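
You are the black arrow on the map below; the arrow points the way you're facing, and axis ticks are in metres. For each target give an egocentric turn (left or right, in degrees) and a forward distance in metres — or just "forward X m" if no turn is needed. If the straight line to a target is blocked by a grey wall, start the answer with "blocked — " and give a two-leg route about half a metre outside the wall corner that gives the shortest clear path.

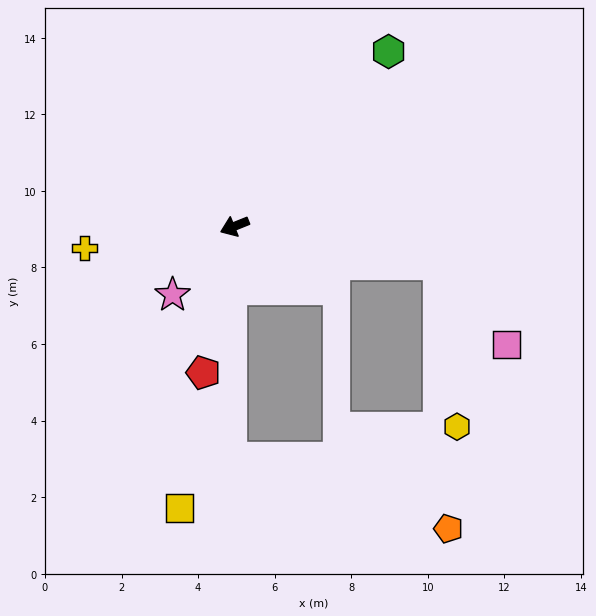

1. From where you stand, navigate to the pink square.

blocked — turn left 148°, forward 5.4 m, then turn right 40°, forward 2.7 m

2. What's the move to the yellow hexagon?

blocked — turn left 148°, forward 5.4 m, then turn right 74°, forward 4.3 m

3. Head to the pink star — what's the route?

turn left 26°, forward 2.4 m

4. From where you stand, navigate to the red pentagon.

turn left 56°, forward 3.9 m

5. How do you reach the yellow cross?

turn right 14°, forward 4.0 m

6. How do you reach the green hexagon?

turn right 153°, forward 6.1 m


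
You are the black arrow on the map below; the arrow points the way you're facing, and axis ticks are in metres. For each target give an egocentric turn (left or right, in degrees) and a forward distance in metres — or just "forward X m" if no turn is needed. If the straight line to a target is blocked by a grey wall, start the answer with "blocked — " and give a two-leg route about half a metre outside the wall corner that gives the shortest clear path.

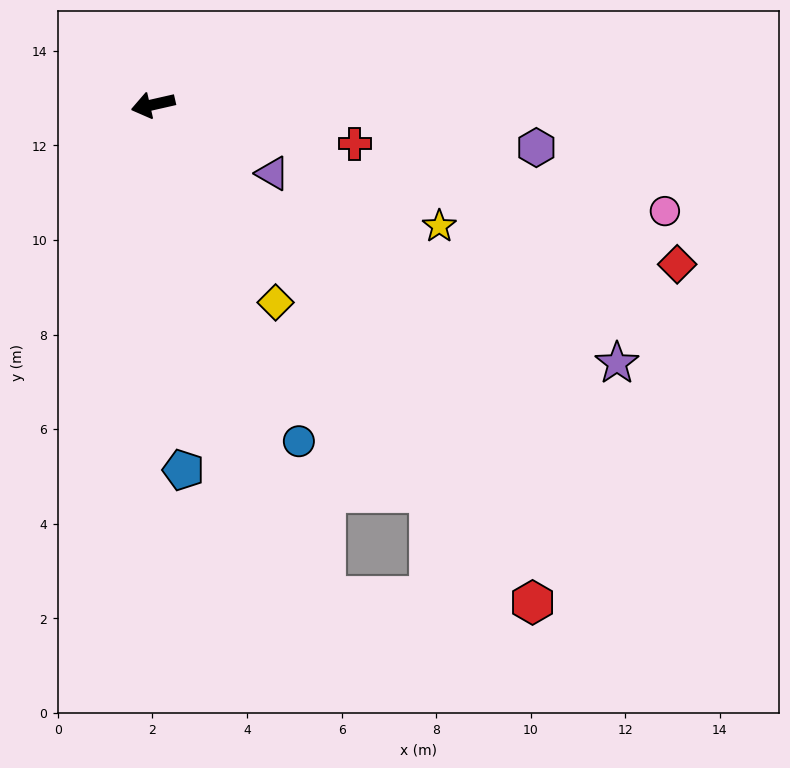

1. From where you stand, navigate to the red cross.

turn left 156°, forward 4.3 m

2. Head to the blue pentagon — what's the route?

turn left 82°, forward 7.8 m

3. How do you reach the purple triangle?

turn left 137°, forward 2.9 m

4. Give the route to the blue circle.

turn left 101°, forward 7.8 m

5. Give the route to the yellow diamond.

turn left 109°, forward 4.9 m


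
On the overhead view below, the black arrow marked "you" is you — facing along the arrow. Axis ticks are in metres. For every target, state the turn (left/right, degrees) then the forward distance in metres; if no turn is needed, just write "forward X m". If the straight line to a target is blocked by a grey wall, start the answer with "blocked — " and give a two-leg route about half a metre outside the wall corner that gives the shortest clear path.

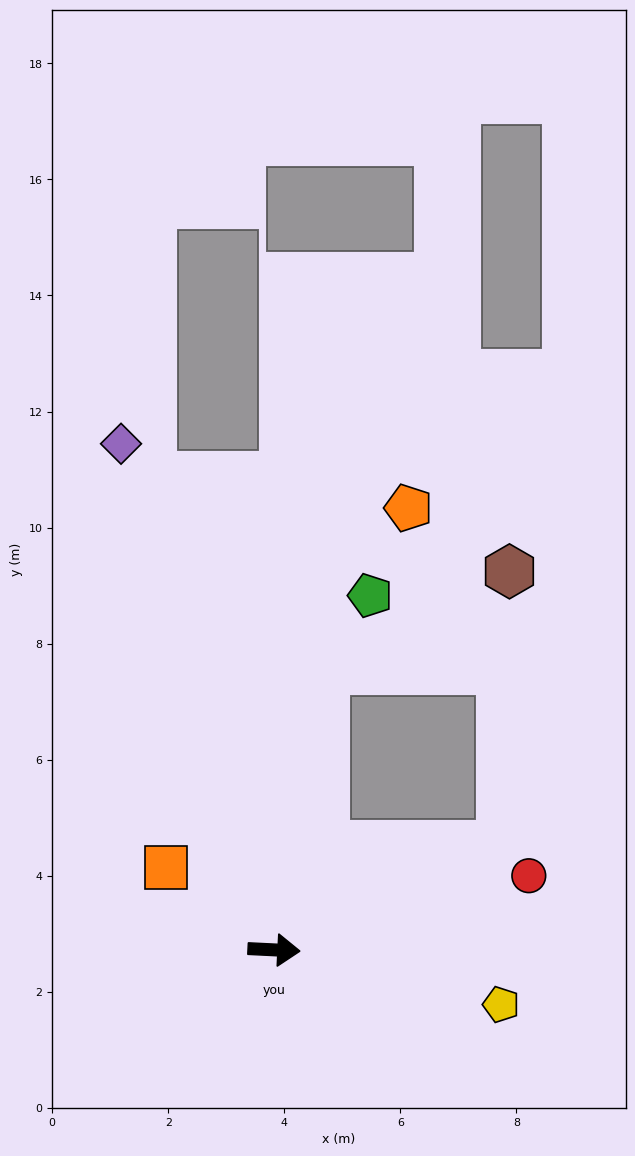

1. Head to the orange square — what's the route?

turn left 145°, forward 2.3 m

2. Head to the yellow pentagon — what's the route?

turn right 11°, forward 4.0 m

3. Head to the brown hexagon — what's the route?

blocked — turn left 82°, forward 4.9 m, then turn right 51°, forward 3.6 m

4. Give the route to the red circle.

turn left 19°, forward 4.6 m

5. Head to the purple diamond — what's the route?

turn left 110°, forward 9.1 m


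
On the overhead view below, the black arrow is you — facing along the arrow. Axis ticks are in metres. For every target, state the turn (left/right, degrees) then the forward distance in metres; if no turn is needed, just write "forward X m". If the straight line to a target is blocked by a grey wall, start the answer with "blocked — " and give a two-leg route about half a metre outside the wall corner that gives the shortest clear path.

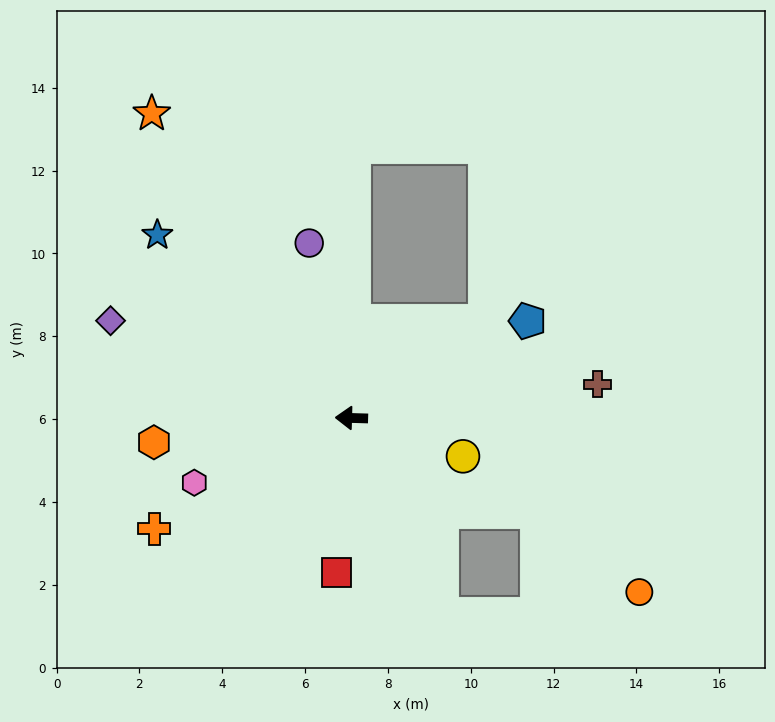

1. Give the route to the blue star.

turn right 42°, forward 6.4 m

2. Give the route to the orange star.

turn right 55°, forward 8.8 m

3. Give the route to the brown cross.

turn right 171°, forward 6.0 m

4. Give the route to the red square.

turn left 86°, forward 3.7 m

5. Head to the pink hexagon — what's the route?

turn left 24°, forward 4.1 m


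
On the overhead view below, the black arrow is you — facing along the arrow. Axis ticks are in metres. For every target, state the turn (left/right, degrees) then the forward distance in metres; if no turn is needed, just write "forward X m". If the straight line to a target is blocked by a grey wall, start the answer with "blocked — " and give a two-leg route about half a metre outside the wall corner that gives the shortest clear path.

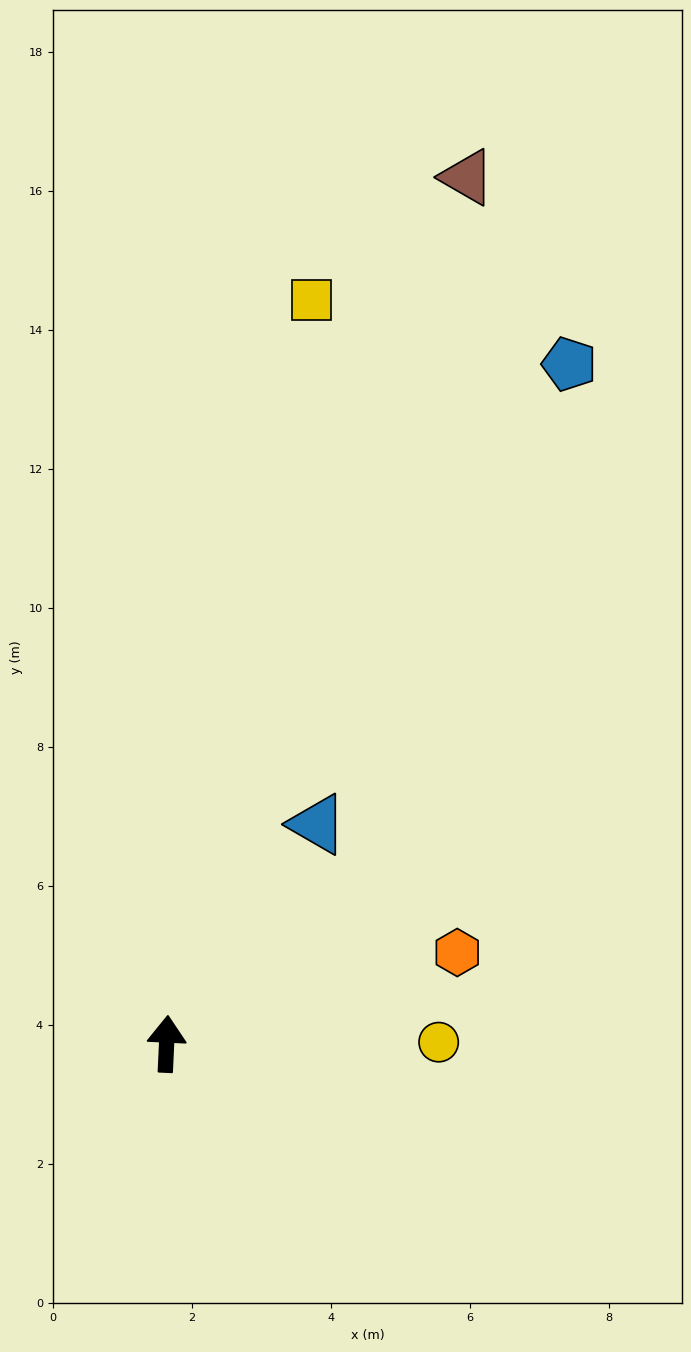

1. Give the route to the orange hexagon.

turn right 70°, forward 4.4 m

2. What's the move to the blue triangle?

turn right 32°, forward 3.8 m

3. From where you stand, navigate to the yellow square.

turn right 8°, forward 10.9 m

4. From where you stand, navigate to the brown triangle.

turn right 16°, forward 13.2 m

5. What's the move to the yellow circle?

turn right 87°, forward 3.9 m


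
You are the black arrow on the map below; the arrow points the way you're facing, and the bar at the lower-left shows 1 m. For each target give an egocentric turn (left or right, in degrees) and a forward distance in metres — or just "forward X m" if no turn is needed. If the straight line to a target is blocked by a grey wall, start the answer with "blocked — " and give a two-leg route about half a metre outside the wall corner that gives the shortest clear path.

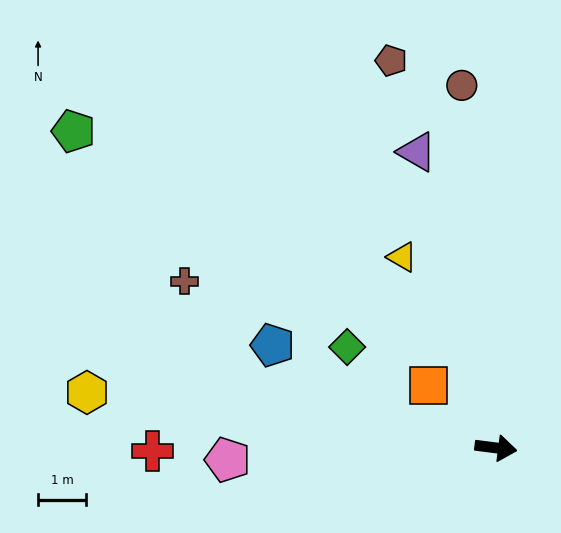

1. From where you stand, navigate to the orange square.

turn left 144°, forward 1.9 m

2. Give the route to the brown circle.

turn left 103°, forward 7.6 m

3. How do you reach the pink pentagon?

turn right 170°, forward 5.6 m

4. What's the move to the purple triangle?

turn left 112°, forward 6.4 m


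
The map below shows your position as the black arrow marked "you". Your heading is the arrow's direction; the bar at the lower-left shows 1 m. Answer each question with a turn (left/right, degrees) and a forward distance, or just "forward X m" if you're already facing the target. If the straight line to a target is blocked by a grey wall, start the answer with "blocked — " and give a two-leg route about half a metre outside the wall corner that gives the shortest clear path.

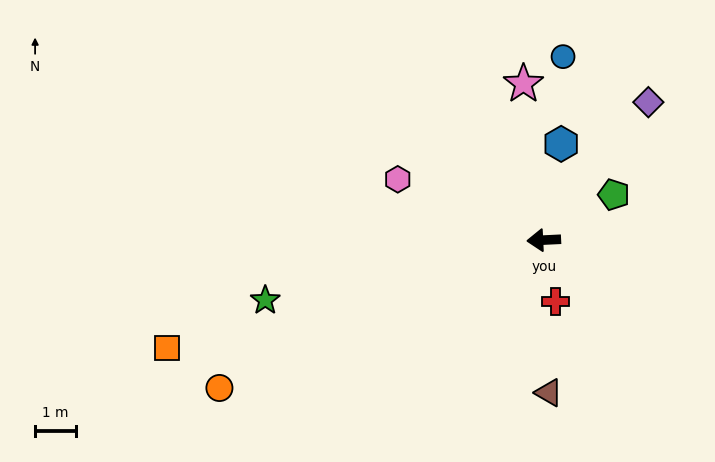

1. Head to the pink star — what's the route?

turn right 85°, forward 3.9 m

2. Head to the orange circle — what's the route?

turn left 22°, forward 8.8 m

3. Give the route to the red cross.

turn left 98°, forward 1.6 m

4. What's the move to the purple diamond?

turn right 130°, forward 4.3 m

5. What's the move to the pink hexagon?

turn right 25°, forward 3.9 m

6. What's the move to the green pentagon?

turn right 150°, forward 2.1 m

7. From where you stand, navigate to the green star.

turn left 9°, forward 7.1 m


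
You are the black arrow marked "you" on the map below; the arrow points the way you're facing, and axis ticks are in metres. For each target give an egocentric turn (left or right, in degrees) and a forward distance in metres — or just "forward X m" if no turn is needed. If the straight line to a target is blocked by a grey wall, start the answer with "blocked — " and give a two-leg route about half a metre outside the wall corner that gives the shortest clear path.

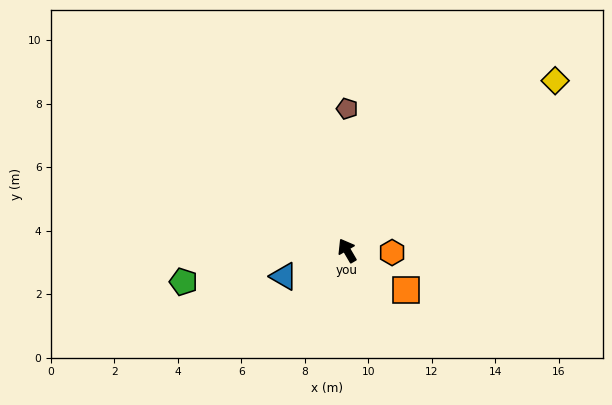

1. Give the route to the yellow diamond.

turn right 81°, forward 8.5 m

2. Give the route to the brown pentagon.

turn right 30°, forward 4.5 m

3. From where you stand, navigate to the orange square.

turn right 154°, forward 2.2 m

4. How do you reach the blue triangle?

turn left 82°, forward 2.2 m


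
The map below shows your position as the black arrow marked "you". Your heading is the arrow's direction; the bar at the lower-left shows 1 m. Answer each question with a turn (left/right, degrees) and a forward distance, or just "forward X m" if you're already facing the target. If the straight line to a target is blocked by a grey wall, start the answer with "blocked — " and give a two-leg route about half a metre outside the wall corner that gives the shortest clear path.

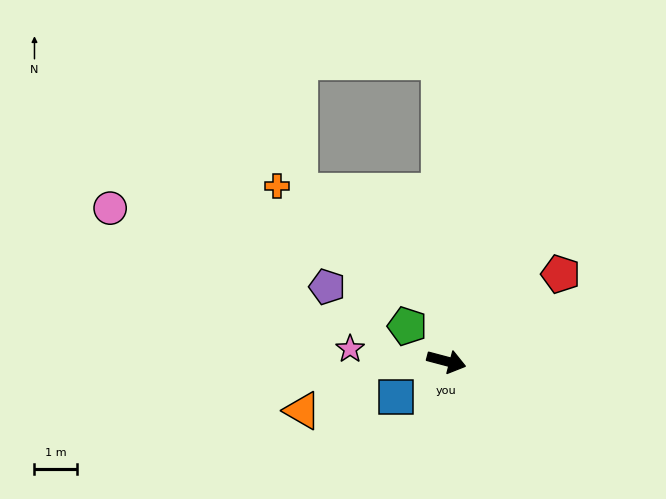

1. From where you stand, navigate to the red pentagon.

turn left 52°, forward 3.4 m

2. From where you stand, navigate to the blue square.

turn right 130°, forward 1.5 m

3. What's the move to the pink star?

turn right 172°, forward 2.3 m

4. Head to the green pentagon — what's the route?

turn left 153°, forward 1.2 m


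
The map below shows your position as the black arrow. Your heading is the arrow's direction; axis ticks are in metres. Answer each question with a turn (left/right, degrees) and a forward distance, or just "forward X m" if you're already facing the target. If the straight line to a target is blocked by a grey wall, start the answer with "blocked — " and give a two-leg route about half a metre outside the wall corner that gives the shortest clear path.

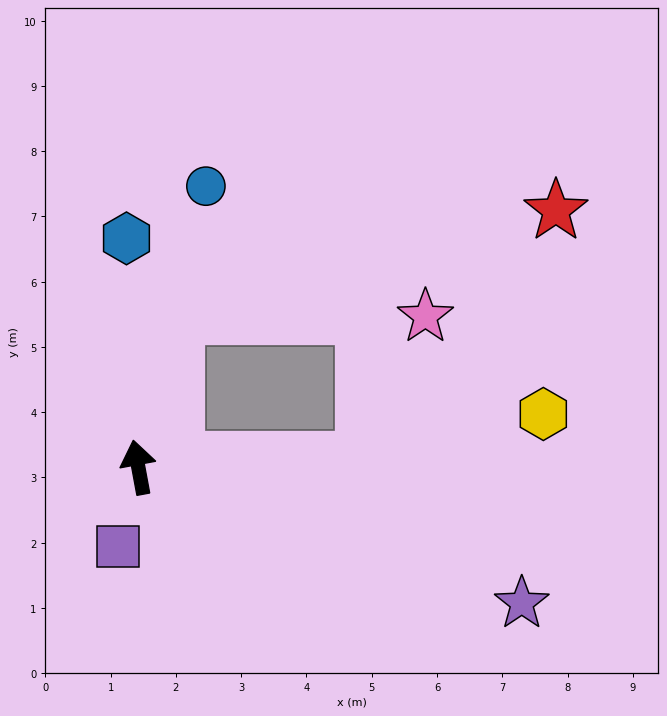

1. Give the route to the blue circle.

turn right 24°, forward 4.4 m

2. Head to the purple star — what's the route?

turn right 120°, forward 6.2 m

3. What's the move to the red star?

blocked — turn right 25°, forward 2.4 m, then turn right 60°, forward 6.0 m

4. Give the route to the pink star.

blocked — turn right 98°, forward 3.5 m, then turn left 64°, forward 2.4 m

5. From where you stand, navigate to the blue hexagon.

turn right 8°, forward 3.5 m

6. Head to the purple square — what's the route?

turn left 155°, forward 1.2 m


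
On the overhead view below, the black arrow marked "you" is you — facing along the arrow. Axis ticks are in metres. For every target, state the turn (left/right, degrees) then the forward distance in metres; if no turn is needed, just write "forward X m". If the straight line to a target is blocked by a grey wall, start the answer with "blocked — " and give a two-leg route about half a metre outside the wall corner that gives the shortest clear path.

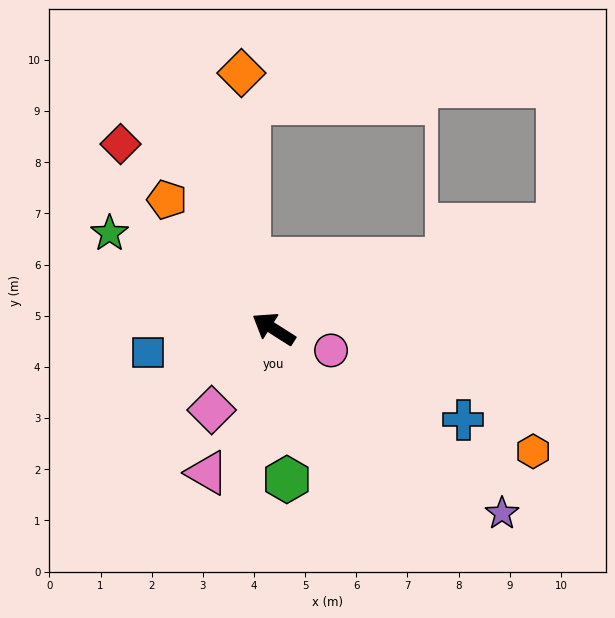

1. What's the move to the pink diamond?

turn left 85°, forward 2.0 m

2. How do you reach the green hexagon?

turn left 127°, forward 3.0 m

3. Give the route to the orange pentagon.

turn right 18°, forward 3.3 m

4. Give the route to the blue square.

turn left 43°, forward 2.5 m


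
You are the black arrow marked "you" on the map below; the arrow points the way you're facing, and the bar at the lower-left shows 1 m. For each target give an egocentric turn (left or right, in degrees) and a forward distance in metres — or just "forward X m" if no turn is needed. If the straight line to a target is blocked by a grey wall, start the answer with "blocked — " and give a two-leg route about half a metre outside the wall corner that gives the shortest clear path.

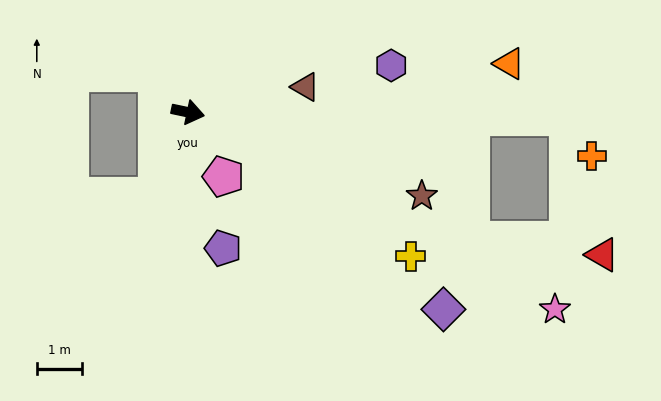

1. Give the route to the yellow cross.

turn right 21°, forward 5.8 m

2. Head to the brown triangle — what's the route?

turn left 24°, forward 2.6 m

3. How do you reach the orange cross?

blocked — turn left 11°, forward 8.4 m, then turn right 59°, forward 1.0 m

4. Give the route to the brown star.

turn right 8°, forward 5.5 m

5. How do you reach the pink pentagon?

turn right 49°, forward 1.6 m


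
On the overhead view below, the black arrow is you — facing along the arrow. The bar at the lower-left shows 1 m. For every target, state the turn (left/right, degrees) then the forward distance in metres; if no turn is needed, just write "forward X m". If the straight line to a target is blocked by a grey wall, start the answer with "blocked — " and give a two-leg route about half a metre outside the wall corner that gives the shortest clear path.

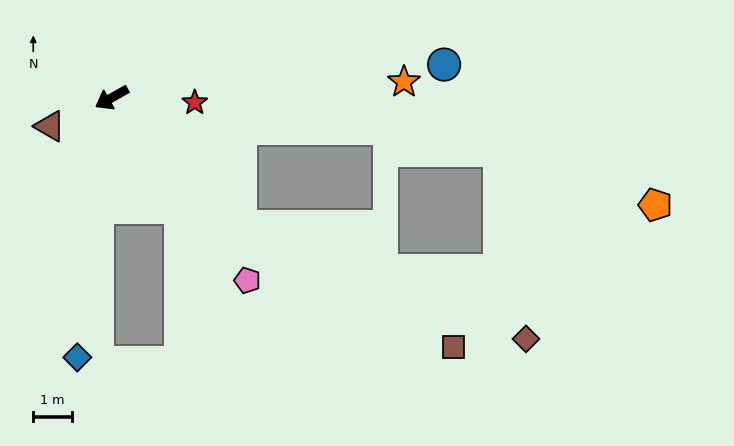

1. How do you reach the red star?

turn left 147°, forward 2.2 m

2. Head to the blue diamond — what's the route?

turn left 53°, forward 6.8 m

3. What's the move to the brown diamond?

blocked — turn left 106°, forward 4.7 m, then turn left 23°, forward 8.0 m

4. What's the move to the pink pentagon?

turn left 97°, forward 5.9 m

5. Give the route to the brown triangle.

turn right 5°, forward 1.8 m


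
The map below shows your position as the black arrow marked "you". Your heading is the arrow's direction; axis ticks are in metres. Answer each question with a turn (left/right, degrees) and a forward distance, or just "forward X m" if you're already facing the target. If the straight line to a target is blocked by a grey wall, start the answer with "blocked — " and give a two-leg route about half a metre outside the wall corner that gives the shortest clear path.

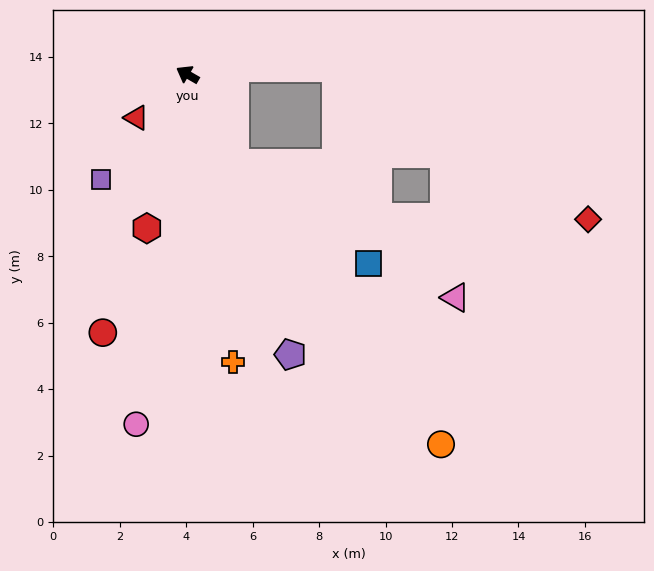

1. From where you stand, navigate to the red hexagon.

turn left 105°, forward 4.8 m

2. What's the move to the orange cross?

turn left 129°, forward 8.8 m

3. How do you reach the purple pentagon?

turn left 140°, forward 9.0 m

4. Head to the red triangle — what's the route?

turn left 70°, forward 2.0 m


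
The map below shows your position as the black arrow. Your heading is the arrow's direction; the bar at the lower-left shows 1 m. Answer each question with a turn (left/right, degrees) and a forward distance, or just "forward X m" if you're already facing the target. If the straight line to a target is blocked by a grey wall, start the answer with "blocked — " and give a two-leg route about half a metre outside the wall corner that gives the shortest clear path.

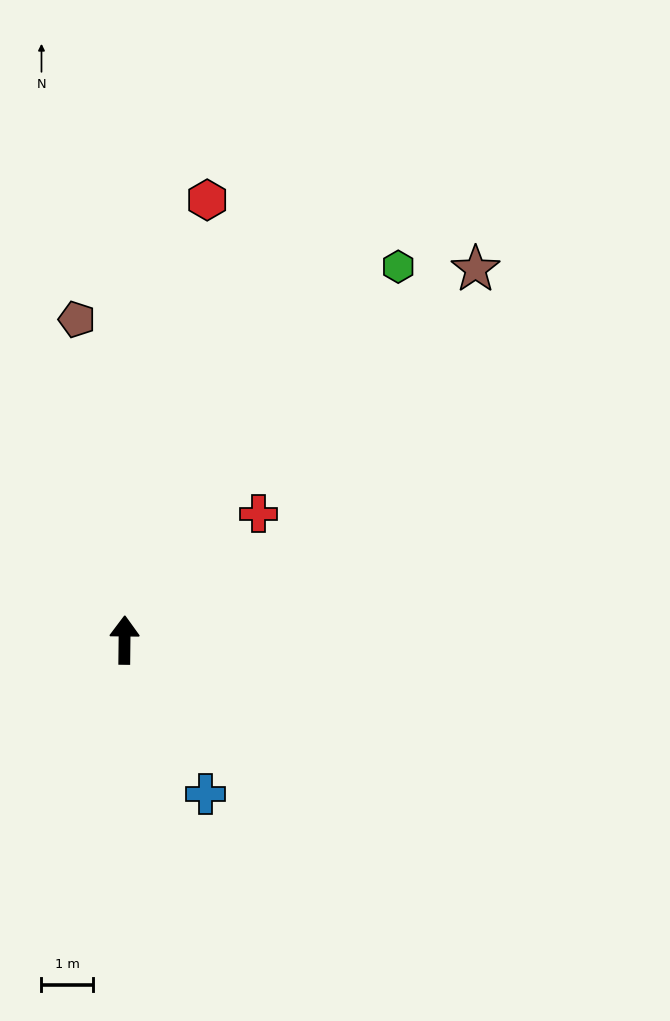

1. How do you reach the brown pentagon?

turn left 9°, forward 6.2 m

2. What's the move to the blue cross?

turn right 152°, forward 3.3 m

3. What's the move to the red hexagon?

turn right 10°, forward 8.6 m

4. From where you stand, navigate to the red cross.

turn right 46°, forward 3.5 m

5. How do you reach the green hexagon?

turn right 36°, forward 8.9 m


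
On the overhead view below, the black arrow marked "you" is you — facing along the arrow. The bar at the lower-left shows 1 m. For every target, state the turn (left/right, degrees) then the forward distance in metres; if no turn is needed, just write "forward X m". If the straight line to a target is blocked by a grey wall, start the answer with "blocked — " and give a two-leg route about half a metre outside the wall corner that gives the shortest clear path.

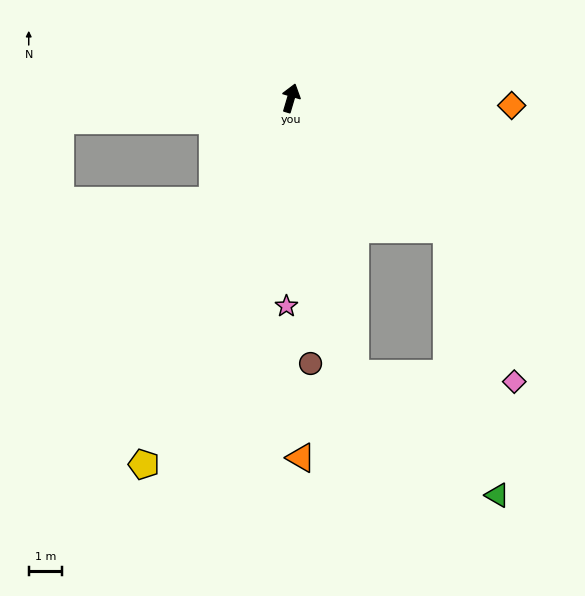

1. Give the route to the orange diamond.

turn right 75°, forward 6.7 m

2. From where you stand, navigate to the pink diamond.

blocked — turn right 114°, forward 6.2 m, then turn right 26°, forward 5.0 m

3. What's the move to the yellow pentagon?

turn left 175°, forward 12.0 m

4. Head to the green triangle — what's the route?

blocked — turn right 150°, forward 8.6 m, then turn left 36°, forward 5.7 m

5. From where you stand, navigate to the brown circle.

turn right 159°, forward 8.1 m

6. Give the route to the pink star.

turn right 165°, forward 6.3 m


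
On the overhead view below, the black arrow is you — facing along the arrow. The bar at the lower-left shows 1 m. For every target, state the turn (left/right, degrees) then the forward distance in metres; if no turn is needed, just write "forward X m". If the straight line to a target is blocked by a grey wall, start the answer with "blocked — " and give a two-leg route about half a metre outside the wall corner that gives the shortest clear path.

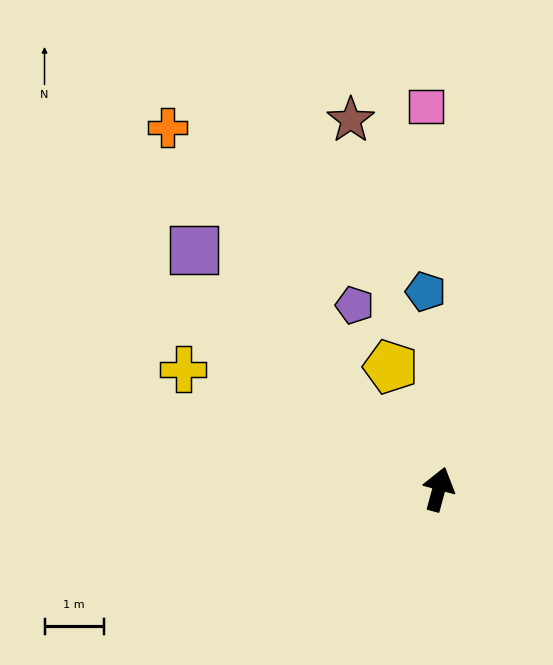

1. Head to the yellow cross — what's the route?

turn left 80°, forward 4.8 m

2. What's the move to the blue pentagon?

turn left 19°, forward 3.3 m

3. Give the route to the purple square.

turn left 61°, forward 5.8 m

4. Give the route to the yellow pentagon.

turn left 37°, forward 2.2 m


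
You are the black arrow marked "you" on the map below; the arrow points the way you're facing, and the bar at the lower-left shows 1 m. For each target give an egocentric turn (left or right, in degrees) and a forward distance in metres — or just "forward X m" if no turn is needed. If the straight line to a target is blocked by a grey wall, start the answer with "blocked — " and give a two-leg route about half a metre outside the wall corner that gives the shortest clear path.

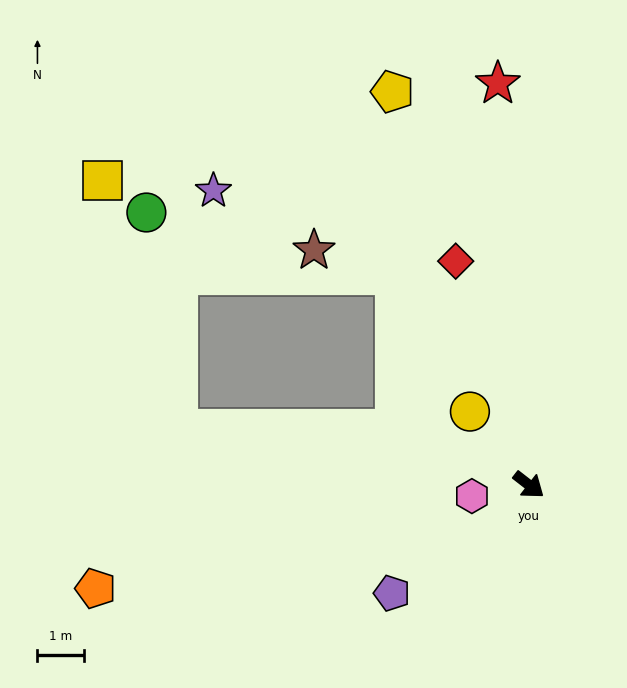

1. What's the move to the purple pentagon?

turn right 104°, forward 3.8 m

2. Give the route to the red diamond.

turn left 146°, forward 5.1 m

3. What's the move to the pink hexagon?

turn right 131°, forward 1.3 m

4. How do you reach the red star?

turn left 132°, forward 8.7 m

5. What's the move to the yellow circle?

turn left 167°, forward 2.0 m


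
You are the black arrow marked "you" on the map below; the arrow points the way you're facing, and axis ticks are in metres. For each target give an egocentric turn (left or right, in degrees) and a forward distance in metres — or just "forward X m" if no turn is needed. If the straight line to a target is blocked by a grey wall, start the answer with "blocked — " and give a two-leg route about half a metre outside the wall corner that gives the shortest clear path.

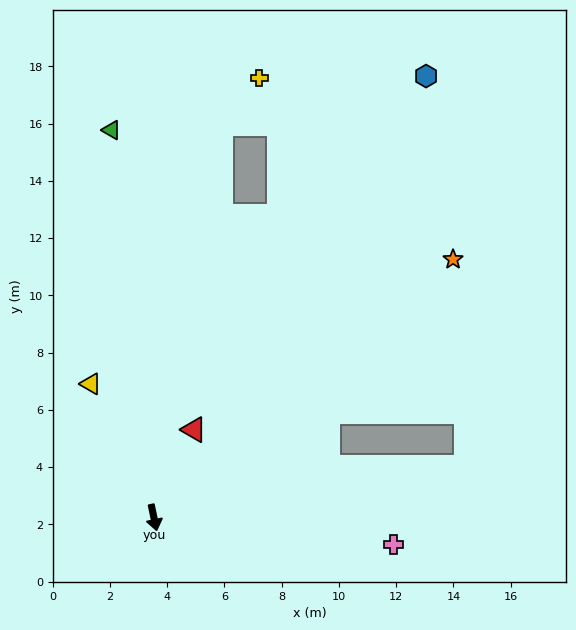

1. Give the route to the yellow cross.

blocked — turn left 158°, forward 13.9 m, then turn right 29°, forward 2.1 m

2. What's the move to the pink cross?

turn left 72°, forward 8.4 m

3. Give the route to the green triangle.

turn left 174°, forward 13.6 m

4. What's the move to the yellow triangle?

turn right 167°, forward 5.2 m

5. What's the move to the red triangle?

turn left 144°, forward 3.4 m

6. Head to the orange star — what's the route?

turn left 119°, forward 13.8 m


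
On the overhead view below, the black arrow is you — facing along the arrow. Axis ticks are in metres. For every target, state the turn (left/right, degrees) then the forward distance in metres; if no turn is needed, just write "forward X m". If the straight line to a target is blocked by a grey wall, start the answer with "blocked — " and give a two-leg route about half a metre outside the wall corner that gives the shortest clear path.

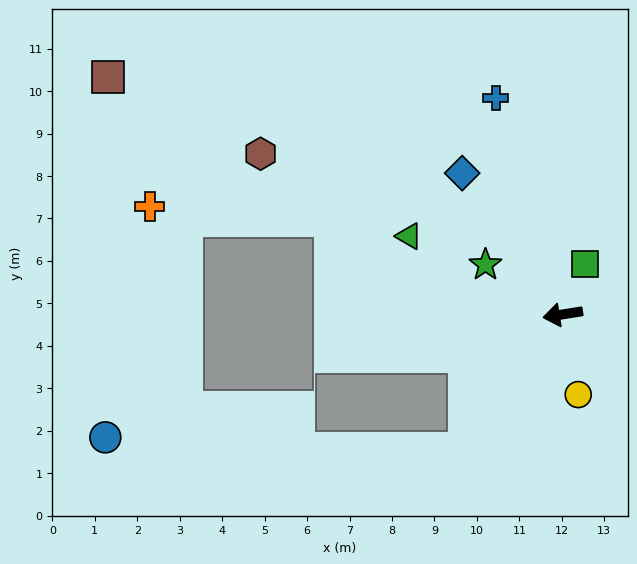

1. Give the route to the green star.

turn right 42°, forward 2.2 m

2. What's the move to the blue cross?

turn right 82°, forward 5.3 m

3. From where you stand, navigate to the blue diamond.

turn right 64°, forward 4.1 m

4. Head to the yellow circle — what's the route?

turn left 92°, forward 1.9 m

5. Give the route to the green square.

turn right 123°, forward 1.3 m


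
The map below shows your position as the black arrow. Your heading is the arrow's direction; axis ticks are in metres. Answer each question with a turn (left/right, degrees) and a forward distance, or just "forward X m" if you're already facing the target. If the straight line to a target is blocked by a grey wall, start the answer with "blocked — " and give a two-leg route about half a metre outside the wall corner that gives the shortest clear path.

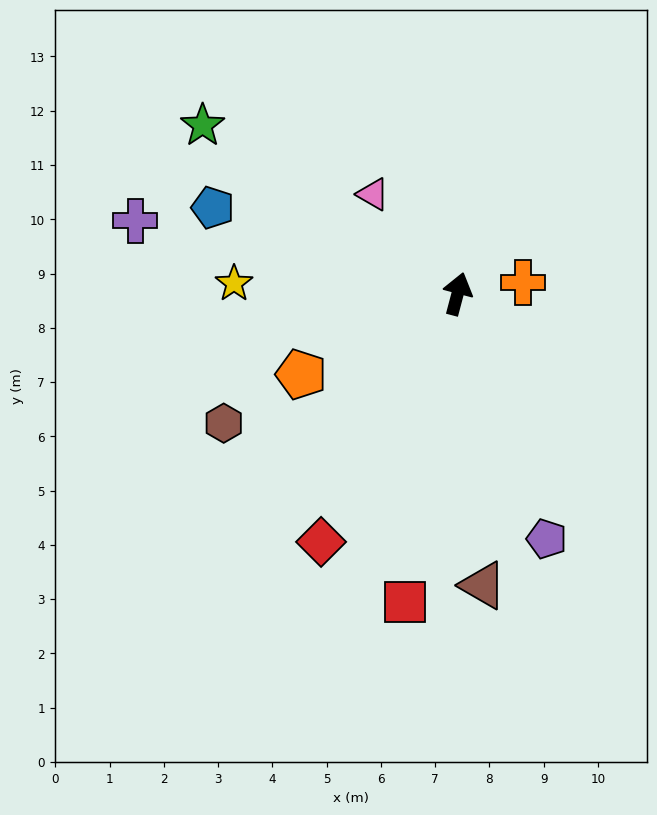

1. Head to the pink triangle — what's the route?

turn left 55°, forward 2.4 m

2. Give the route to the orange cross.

turn right 66°, forward 1.2 m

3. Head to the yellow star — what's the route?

turn left 102°, forward 4.1 m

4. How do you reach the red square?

turn right 175°, forward 5.8 m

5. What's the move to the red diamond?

turn left 166°, forward 5.2 m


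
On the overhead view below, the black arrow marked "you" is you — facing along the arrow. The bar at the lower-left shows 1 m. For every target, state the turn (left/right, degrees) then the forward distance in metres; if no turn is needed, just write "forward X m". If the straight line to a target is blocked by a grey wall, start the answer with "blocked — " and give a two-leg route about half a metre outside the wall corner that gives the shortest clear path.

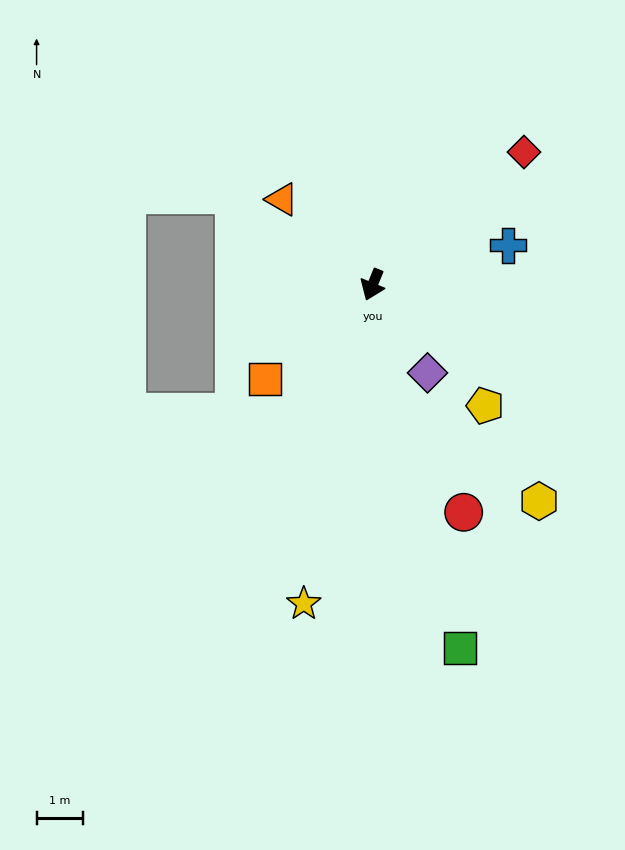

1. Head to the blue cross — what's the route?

turn left 128°, forward 3.1 m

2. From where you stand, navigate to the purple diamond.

turn left 54°, forward 2.2 m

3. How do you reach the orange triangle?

turn right 111°, forward 2.7 m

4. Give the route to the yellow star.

turn left 10°, forward 7.1 m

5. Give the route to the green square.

turn left 36°, forward 8.1 m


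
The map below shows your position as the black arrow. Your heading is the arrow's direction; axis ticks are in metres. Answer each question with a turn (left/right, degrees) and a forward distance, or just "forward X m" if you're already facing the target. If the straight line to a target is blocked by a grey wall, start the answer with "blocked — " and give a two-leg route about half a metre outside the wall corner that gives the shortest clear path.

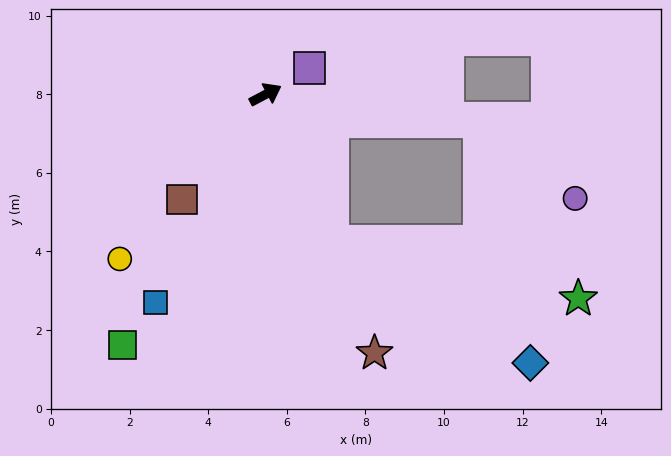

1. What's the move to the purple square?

turn left 3°, forward 1.3 m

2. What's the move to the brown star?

turn right 95°, forward 7.1 m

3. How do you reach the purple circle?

blocked — turn right 35°, forward 5.5 m, then turn right 32°, forward 3.1 m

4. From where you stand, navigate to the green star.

blocked — turn right 93°, forward 4.1 m, then turn left 52°, forward 6.4 m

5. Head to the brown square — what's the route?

turn right 156°, forward 3.4 m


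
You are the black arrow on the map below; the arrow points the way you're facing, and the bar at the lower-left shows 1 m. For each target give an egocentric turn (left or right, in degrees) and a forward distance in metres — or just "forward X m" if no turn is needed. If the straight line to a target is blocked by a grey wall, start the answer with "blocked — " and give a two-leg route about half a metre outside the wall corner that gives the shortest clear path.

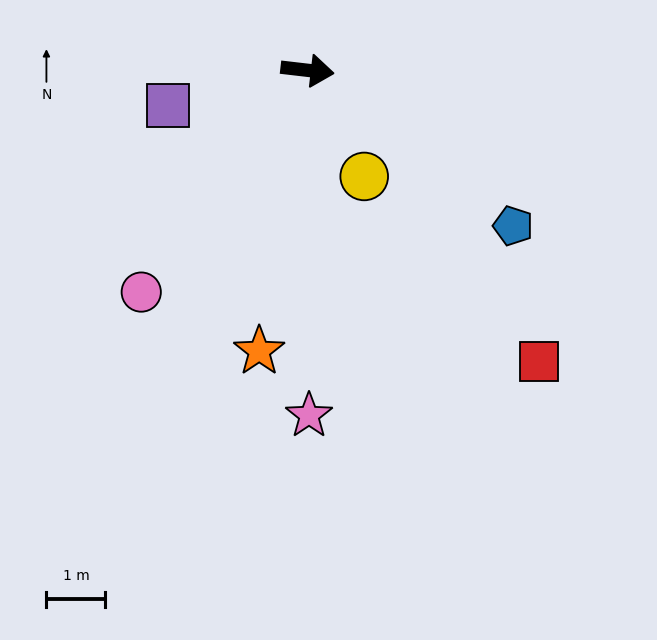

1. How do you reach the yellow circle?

turn right 55°, forward 2.0 m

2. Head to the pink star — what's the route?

turn right 83°, forward 5.9 m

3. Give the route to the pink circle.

turn right 120°, forward 4.7 m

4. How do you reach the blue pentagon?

turn right 30°, forward 4.4 m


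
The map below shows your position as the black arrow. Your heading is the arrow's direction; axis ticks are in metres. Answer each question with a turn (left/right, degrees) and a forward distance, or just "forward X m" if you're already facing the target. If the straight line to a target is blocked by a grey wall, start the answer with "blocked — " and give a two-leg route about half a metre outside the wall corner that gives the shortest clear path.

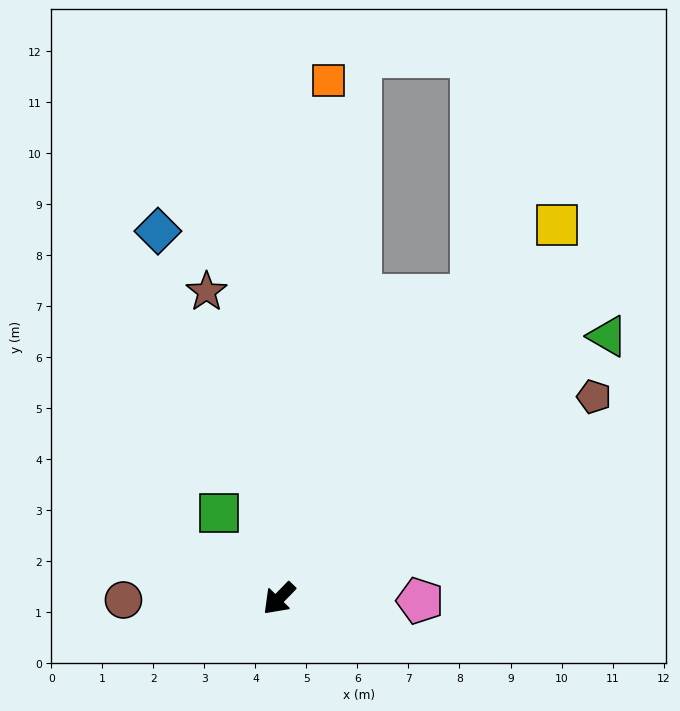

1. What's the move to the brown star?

turn right 123°, forward 6.2 m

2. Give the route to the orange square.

turn right 141°, forward 10.2 m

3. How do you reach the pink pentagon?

turn left 133°, forward 2.8 m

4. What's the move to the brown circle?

turn right 45°, forward 3.0 m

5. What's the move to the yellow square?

turn right 173°, forward 9.1 m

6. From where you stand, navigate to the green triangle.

turn left 173°, forward 8.2 m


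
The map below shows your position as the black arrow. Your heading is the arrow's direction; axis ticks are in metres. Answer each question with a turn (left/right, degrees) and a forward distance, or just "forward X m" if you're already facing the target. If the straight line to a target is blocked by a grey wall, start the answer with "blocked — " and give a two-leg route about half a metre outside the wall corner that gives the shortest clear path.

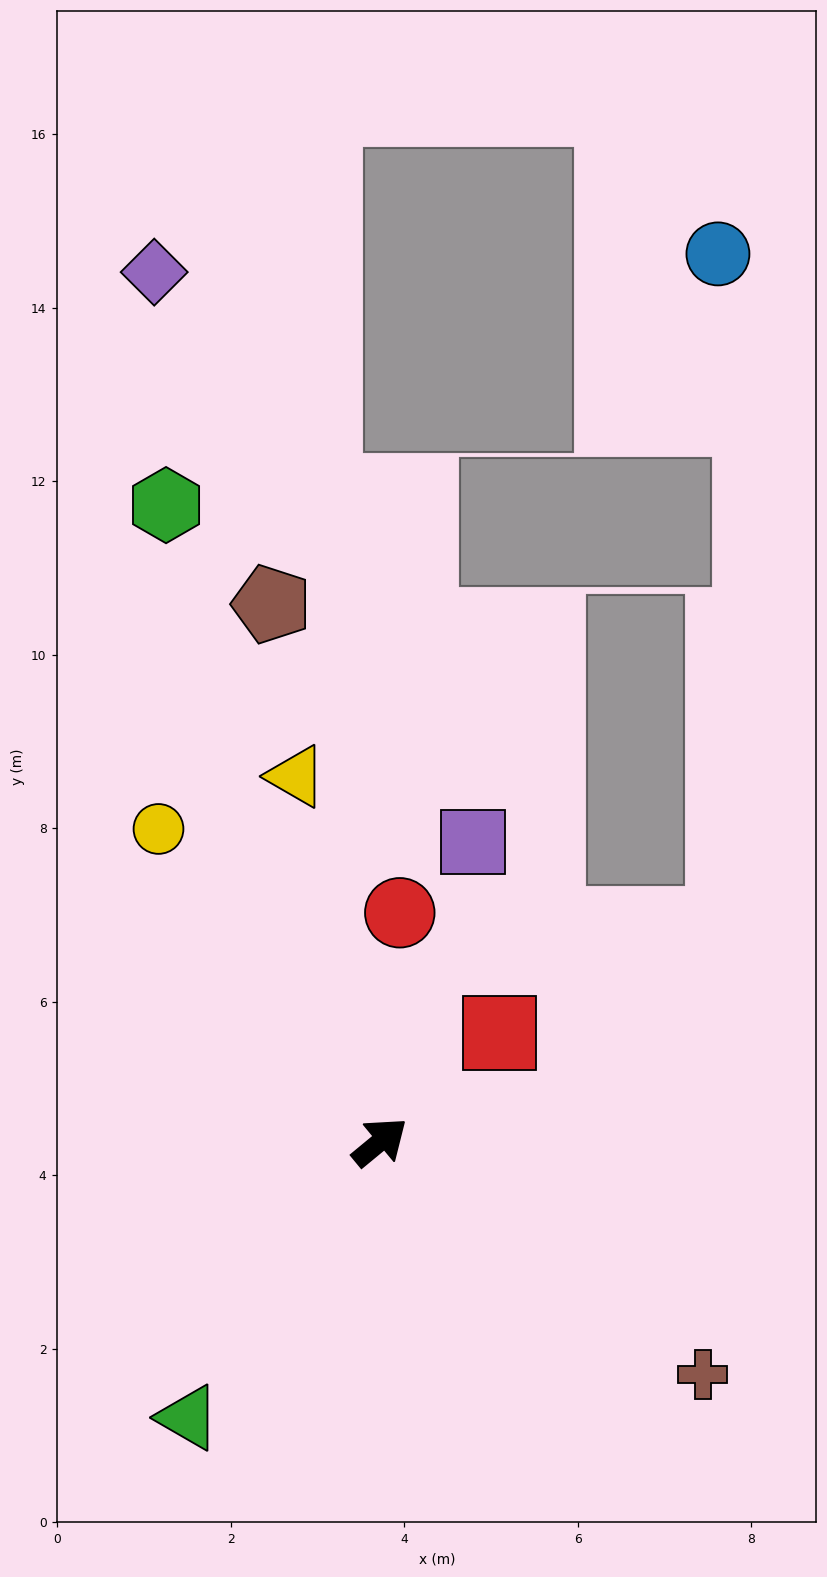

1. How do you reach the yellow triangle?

turn left 63°, forward 4.3 m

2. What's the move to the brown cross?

turn right 75°, forward 4.6 m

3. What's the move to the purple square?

turn left 33°, forward 3.6 m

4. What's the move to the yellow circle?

turn left 86°, forward 4.4 m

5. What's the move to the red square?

turn left 3°, forward 1.9 m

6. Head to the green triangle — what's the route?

turn right 164°, forward 3.9 m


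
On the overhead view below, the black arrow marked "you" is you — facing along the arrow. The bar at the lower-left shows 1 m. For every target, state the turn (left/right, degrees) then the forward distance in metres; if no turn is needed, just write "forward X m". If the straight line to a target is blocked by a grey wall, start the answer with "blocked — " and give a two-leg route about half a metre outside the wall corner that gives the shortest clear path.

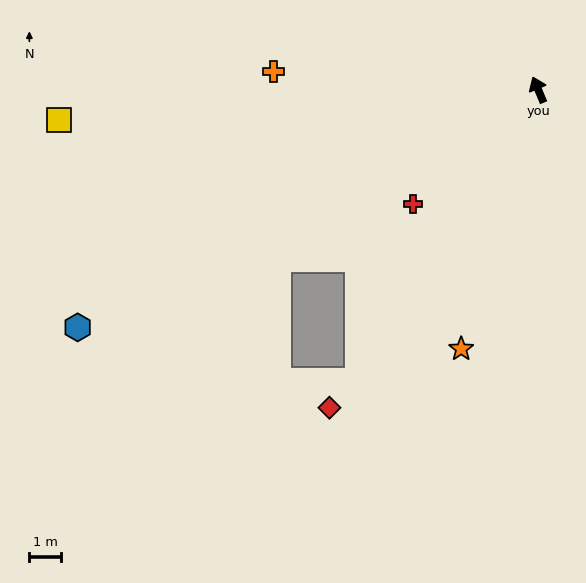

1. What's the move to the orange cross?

turn left 63°, forward 8.3 m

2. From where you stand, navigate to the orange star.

turn left 141°, forward 8.5 m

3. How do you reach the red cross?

turn left 110°, forward 5.3 m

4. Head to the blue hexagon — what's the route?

turn left 95°, forward 16.3 m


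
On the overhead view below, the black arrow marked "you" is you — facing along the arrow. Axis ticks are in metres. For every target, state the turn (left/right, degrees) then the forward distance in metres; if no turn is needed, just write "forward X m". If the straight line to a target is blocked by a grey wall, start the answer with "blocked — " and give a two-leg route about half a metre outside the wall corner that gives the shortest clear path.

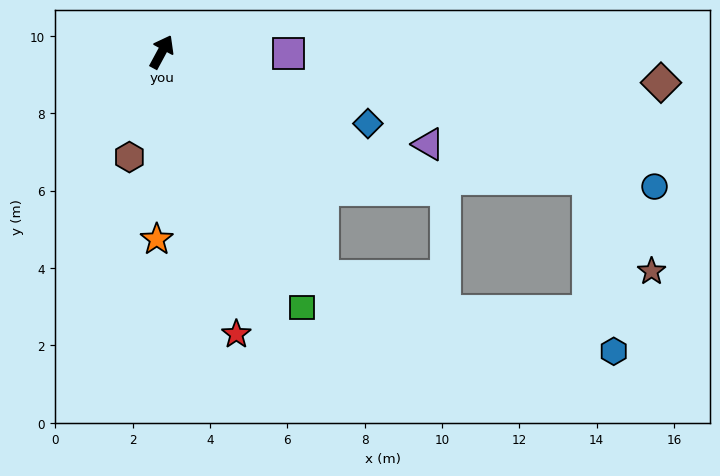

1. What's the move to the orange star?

turn right 153°, forward 4.8 m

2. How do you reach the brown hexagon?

turn right 169°, forward 2.8 m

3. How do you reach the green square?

turn right 123°, forward 7.5 m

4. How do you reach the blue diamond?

turn right 81°, forward 5.6 m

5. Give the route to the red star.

turn right 137°, forward 7.6 m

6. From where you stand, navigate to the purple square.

turn right 62°, forward 3.3 m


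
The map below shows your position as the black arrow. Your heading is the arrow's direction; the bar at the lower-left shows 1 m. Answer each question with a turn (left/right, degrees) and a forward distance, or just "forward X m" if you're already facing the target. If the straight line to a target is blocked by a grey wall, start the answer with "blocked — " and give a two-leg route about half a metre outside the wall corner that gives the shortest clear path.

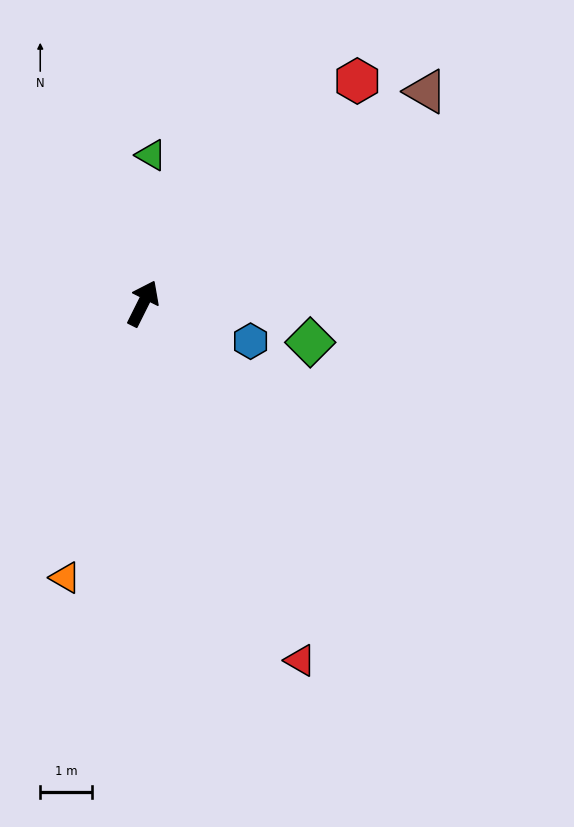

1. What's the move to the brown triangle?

turn right 27°, forward 6.9 m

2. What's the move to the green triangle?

turn left 23°, forward 2.9 m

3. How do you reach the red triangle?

turn right 130°, forward 7.6 m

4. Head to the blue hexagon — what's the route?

turn right 83°, forward 2.2 m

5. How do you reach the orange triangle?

turn right 169°, forward 5.5 m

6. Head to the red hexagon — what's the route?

turn right 17°, forward 6.0 m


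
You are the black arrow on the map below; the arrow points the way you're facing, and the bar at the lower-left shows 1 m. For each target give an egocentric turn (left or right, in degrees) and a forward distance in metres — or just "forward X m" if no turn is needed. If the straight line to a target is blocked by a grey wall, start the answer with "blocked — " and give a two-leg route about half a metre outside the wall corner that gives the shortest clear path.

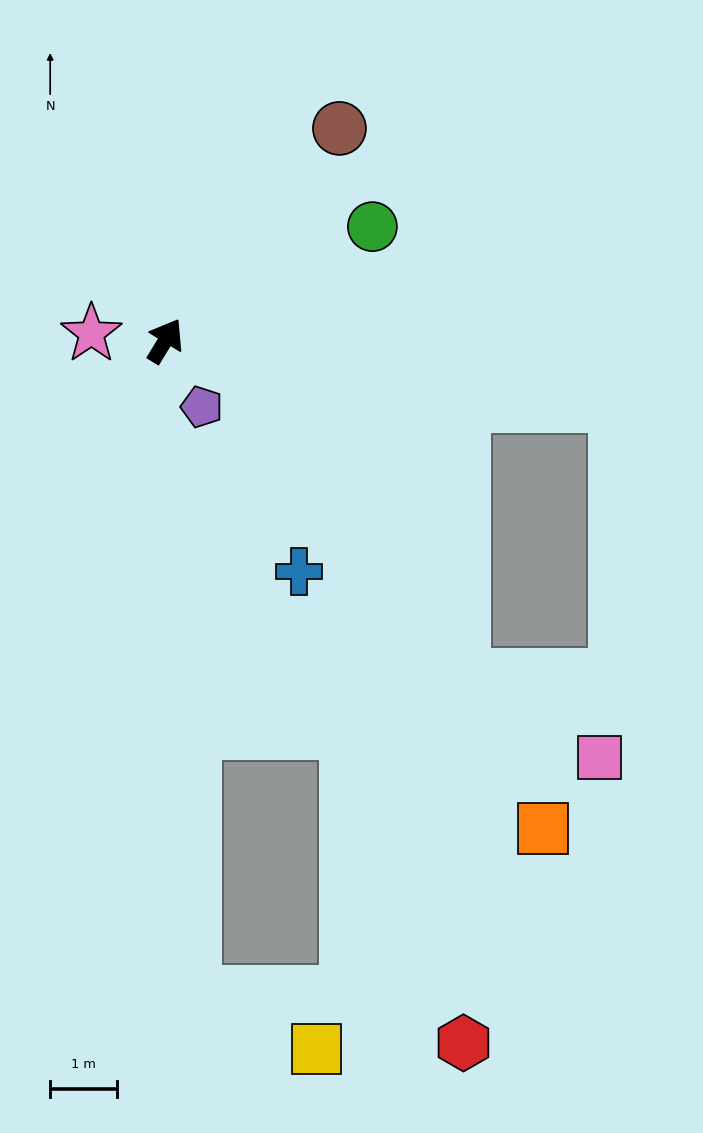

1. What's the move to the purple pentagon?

turn right 120°, forward 1.1 m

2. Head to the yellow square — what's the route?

blocked — turn right 146°, forward 9.8 m, then turn left 63°, forward 2.0 m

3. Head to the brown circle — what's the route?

turn right 8°, forward 4.1 m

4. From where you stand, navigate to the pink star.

turn left 116°, forward 1.1 m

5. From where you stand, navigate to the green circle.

turn right 30°, forward 3.6 m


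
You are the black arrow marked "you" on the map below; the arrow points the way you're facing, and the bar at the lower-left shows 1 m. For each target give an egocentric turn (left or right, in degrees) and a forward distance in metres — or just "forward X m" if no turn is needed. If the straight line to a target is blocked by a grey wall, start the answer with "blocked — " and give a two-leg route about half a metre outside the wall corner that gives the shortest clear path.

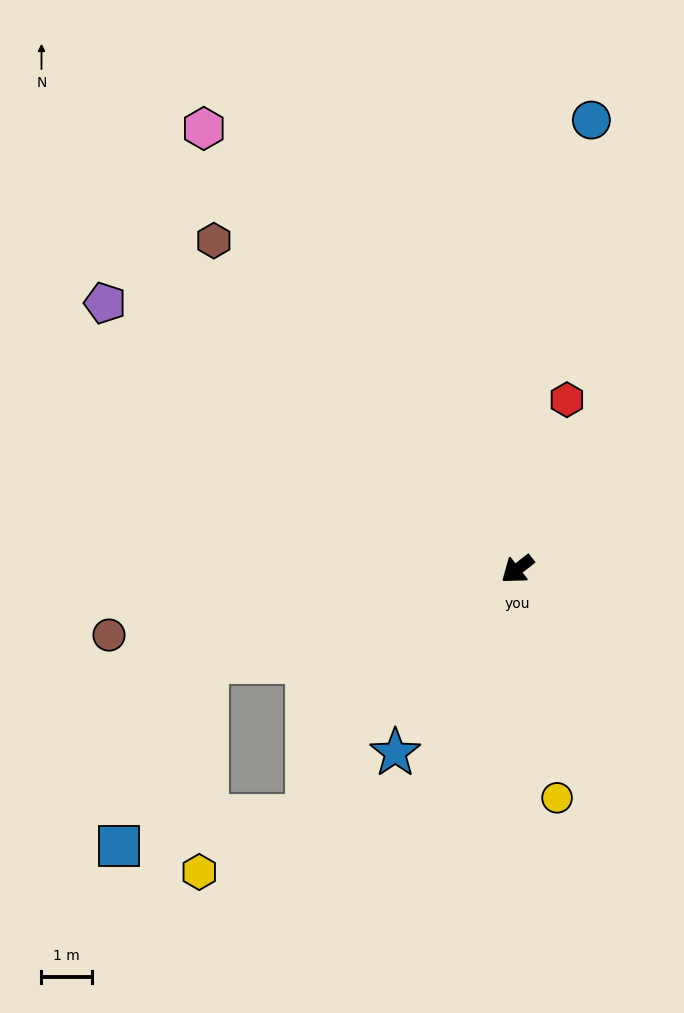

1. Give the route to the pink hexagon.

turn right 93°, forward 10.7 m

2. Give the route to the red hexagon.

turn right 144°, forward 3.5 m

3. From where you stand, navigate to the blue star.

turn left 18°, forward 4.3 m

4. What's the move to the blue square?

blocked — turn right 21°, forward 6.4 m, then turn left 47°, forward 4.0 m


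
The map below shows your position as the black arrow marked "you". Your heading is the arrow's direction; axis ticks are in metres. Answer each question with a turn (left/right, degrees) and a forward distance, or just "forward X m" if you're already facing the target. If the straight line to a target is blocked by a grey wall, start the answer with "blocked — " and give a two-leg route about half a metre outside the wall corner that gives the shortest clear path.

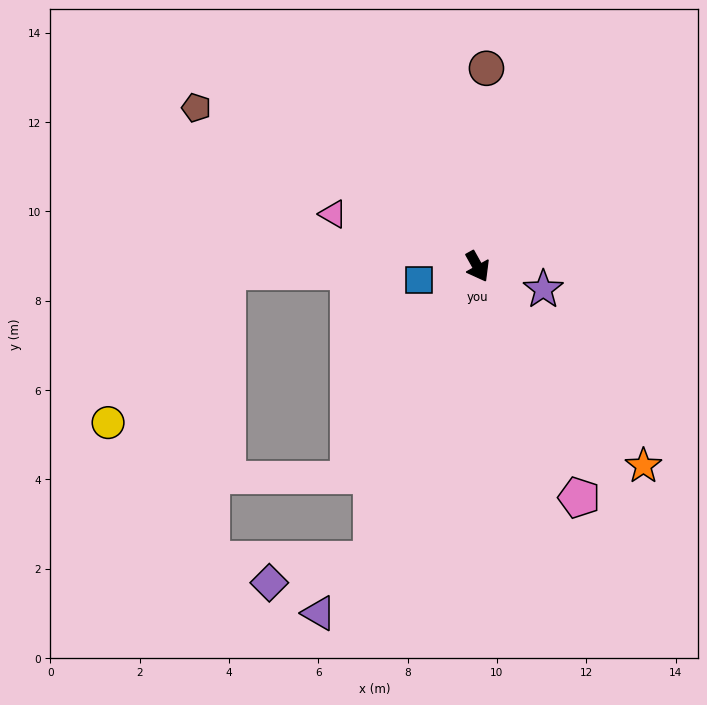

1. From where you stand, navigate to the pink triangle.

turn right 139°, forward 3.4 m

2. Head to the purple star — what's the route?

turn left 42°, forward 1.6 m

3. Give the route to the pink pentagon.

turn right 5°, forward 5.6 m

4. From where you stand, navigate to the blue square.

turn right 106°, forward 1.3 m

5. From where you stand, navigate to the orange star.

turn left 11°, forward 5.8 m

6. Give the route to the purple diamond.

blocked — turn right 49°, forward 7.0 m, then turn right 58°, forward 2.4 m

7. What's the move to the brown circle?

turn left 148°, forward 4.4 m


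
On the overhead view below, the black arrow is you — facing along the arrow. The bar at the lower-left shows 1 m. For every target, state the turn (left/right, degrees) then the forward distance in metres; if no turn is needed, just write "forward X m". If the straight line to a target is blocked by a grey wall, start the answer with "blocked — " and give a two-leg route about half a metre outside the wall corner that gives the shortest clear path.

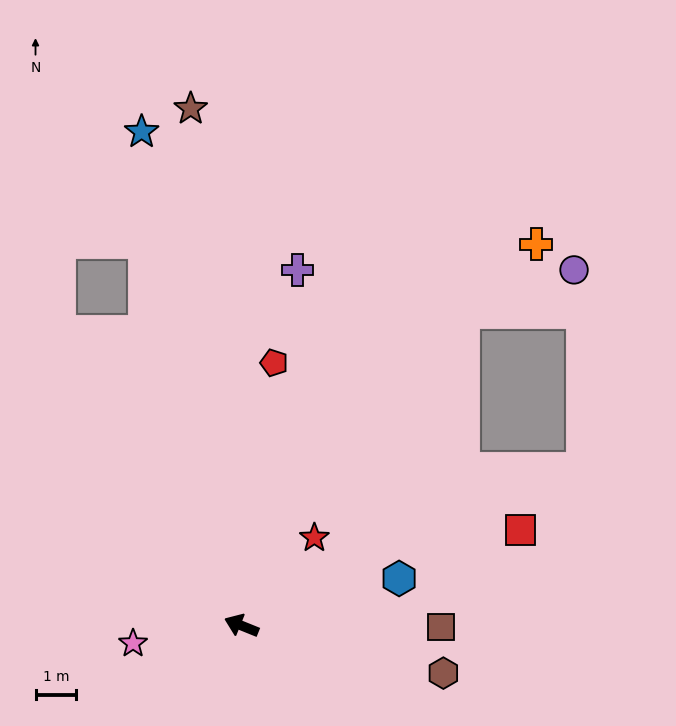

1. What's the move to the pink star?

turn left 31°, forward 2.7 m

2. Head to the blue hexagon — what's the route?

turn right 141°, forward 4.0 m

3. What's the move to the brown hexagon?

turn right 171°, forward 5.1 m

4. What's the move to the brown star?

turn right 62°, forward 12.7 m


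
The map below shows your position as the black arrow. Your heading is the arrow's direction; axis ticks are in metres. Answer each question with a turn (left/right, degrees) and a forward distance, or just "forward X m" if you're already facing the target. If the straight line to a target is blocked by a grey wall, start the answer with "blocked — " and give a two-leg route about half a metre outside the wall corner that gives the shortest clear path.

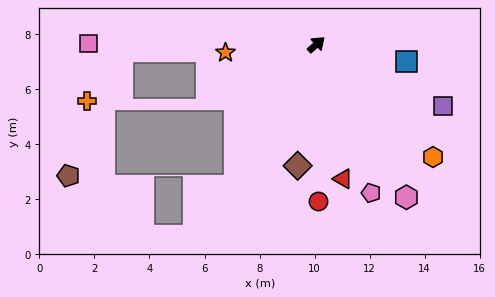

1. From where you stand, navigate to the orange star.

turn left 143°, forward 3.3 m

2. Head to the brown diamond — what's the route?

turn right 140°, forward 4.5 m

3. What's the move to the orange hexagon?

turn right 86°, forward 5.9 m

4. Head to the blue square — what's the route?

turn right 52°, forward 3.3 m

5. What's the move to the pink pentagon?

turn right 111°, forward 5.8 m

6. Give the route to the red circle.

turn right 131°, forward 5.7 m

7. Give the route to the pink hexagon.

turn right 101°, forward 6.4 m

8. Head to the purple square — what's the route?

turn right 68°, forward 5.1 m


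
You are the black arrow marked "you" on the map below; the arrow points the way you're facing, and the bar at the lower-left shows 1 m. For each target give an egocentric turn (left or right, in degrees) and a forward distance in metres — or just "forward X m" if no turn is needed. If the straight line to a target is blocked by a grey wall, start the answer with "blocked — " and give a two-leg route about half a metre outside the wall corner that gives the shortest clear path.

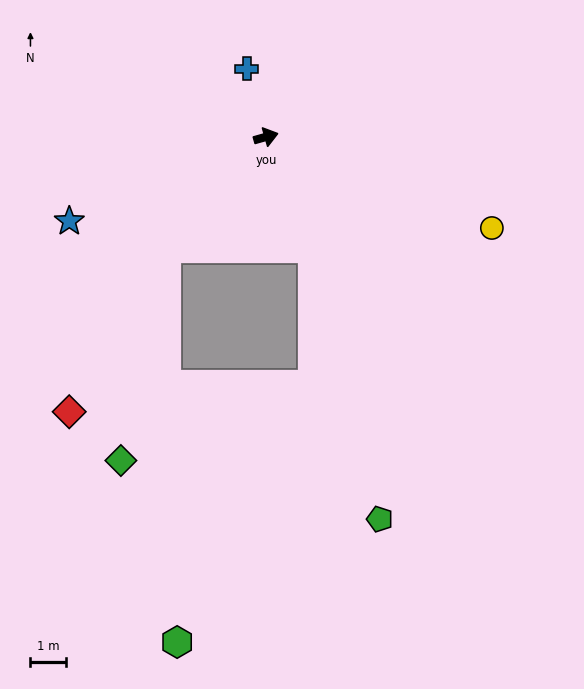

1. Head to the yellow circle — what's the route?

turn right 38°, forward 6.9 m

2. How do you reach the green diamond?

blocked — turn right 148°, forward 4.2 m, then turn left 30°, forward 6.2 m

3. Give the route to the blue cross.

turn left 90°, forward 2.0 m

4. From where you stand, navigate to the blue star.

turn right 173°, forward 6.1 m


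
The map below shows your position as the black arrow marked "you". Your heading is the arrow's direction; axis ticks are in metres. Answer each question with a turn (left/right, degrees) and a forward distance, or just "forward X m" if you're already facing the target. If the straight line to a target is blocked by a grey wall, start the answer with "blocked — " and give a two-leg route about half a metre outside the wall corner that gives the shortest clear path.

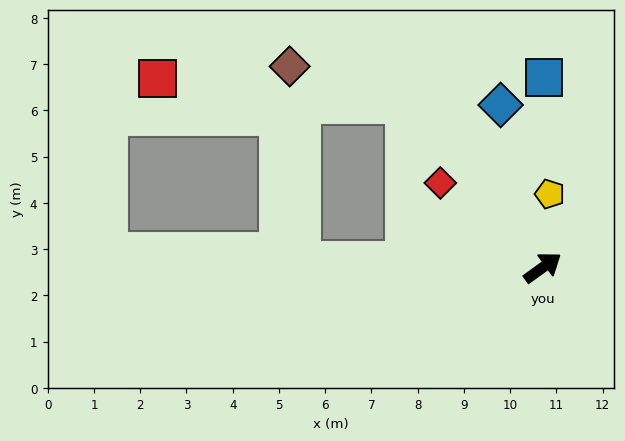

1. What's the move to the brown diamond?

blocked — turn left 94°, forward 4.6 m, then turn left 32°, forward 2.6 m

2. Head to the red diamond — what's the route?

turn left 105°, forward 2.9 m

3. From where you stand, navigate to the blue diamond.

turn left 69°, forward 3.6 m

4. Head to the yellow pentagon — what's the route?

turn left 49°, forward 1.6 m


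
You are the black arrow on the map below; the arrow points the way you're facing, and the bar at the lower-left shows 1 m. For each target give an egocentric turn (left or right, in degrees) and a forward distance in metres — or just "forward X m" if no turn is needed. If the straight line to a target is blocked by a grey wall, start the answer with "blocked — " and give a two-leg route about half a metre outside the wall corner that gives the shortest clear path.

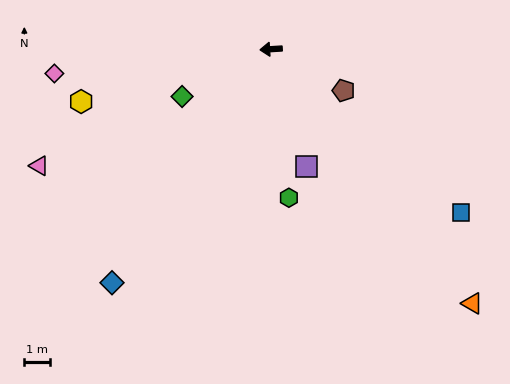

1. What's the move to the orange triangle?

turn left 125°, forward 12.8 m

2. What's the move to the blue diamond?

turn left 52°, forward 11.2 m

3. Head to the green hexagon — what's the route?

turn left 93°, forward 5.9 m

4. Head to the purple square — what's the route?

turn left 103°, forward 4.9 m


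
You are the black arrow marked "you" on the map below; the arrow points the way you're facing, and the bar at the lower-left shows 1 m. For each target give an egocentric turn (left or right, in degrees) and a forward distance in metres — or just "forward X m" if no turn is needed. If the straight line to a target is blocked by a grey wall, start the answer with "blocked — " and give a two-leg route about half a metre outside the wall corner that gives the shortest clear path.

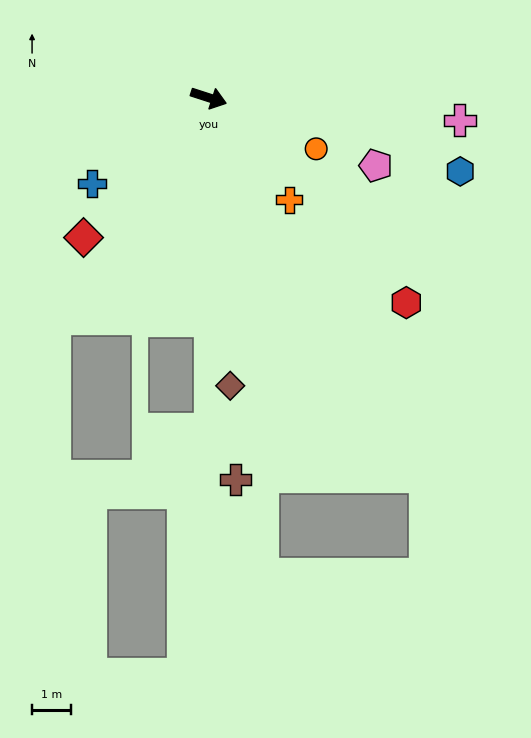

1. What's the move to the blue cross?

turn right 126°, forward 3.7 m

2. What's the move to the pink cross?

turn left 13°, forward 6.5 m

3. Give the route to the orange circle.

turn right 8°, forward 3.1 m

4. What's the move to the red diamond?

turn right 114°, forward 4.8 m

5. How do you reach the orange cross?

turn right 34°, forward 3.4 m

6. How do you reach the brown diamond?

turn right 68°, forward 7.5 m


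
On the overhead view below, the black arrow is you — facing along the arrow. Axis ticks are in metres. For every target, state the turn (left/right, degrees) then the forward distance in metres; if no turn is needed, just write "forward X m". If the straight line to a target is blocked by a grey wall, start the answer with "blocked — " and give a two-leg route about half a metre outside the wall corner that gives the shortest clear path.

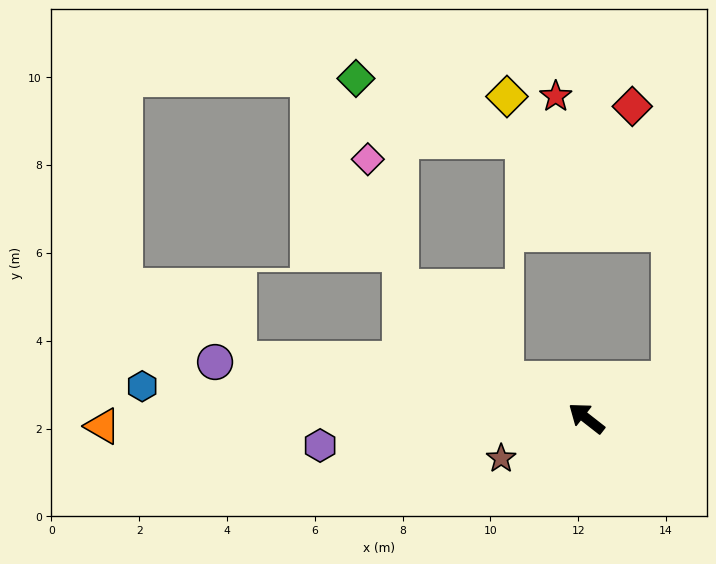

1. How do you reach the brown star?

turn left 63°, forward 2.1 m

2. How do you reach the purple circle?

turn left 29°, forward 8.6 m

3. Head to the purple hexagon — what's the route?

turn left 44°, forward 6.1 m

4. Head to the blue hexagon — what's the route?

turn left 34°, forward 10.1 m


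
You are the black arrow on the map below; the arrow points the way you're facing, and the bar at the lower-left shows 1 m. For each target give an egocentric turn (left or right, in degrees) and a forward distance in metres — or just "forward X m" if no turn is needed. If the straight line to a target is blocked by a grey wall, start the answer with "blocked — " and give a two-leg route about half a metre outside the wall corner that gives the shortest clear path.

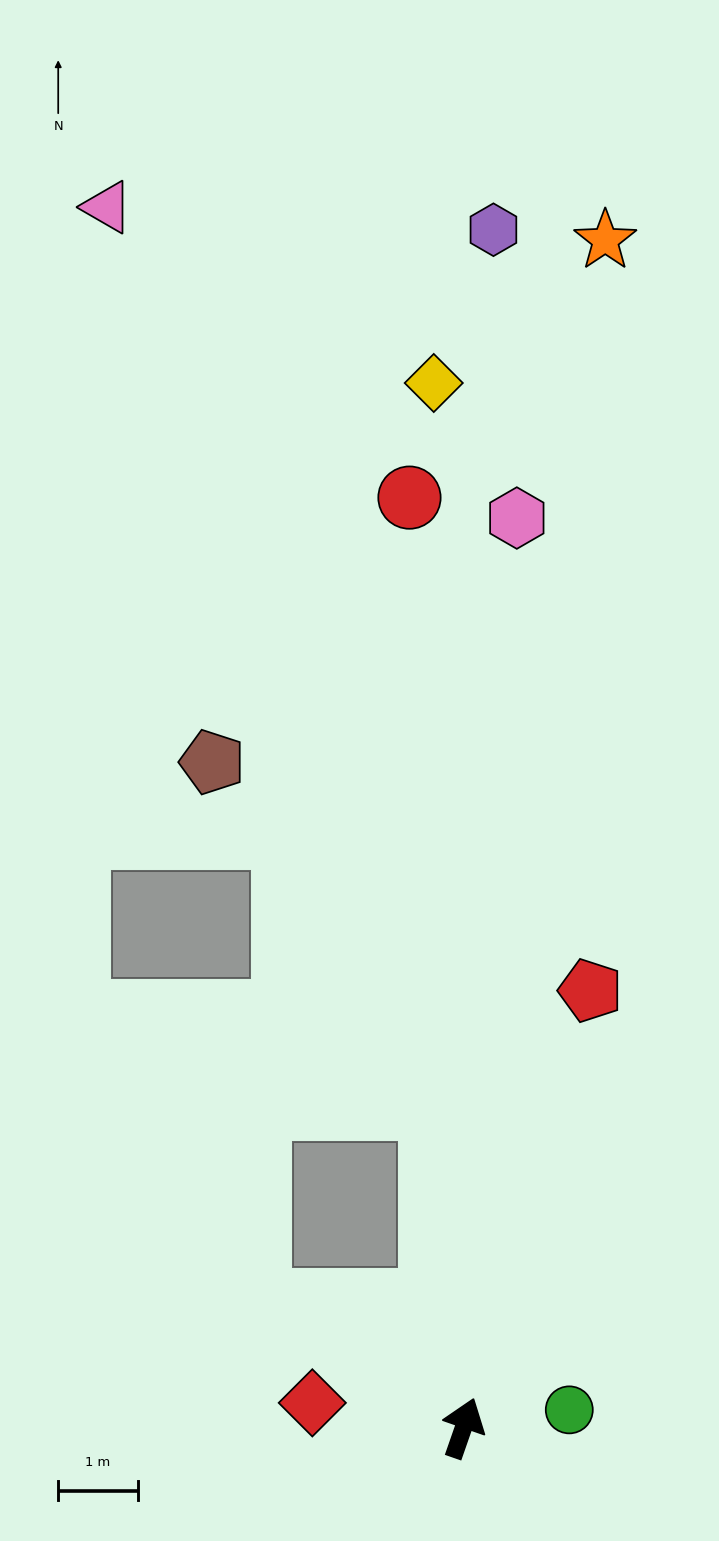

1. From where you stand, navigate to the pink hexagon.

turn left 16°, forward 11.4 m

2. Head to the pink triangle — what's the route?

blocked — turn left 25°, forward 4.1 m, then turn left 14°, forward 12.0 m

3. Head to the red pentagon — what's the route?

turn left 3°, forward 5.7 m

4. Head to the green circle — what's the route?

turn right 61°, forward 1.3 m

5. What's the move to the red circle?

turn left 23°, forward 11.7 m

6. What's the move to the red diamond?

turn left 100°, forward 1.9 m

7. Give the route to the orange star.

turn left 12°, forward 15.0 m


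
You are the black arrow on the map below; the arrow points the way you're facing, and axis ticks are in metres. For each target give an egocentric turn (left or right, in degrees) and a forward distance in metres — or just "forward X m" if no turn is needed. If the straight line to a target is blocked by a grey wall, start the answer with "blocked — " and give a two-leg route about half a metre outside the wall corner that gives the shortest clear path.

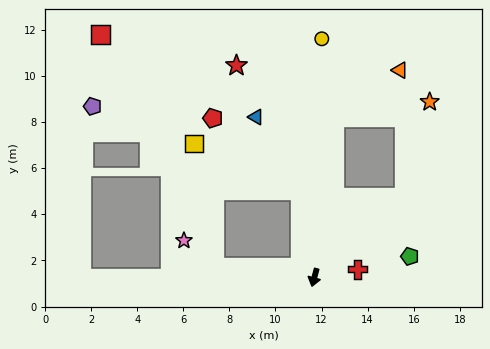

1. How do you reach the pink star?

blocked — turn right 80°, forward 4.4 m, then turn right 36°, forward 1.8 m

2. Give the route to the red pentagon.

blocked — turn right 156°, forward 3.8 m, then turn left 42°, forward 4.9 m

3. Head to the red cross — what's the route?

turn left 116°, forward 1.9 m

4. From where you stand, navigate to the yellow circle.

turn right 167°, forward 10.4 m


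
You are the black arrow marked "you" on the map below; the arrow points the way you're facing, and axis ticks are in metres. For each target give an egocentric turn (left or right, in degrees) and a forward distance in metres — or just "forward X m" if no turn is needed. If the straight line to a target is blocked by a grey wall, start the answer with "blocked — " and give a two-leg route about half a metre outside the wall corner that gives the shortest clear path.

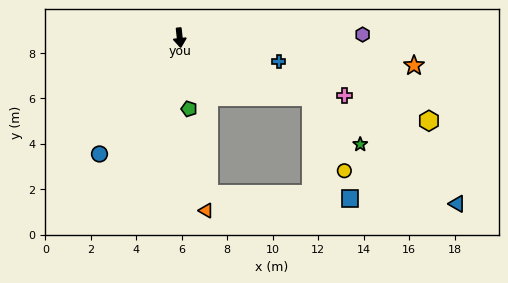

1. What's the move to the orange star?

turn left 77°, forward 10.4 m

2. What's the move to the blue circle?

turn right 41°, forward 6.2 m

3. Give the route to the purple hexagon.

turn left 85°, forward 8.0 m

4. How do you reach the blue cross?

turn left 71°, forward 4.5 m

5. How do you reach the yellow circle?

blocked — turn left 60°, forward 6.4 m, then turn right 42°, forward 3.5 m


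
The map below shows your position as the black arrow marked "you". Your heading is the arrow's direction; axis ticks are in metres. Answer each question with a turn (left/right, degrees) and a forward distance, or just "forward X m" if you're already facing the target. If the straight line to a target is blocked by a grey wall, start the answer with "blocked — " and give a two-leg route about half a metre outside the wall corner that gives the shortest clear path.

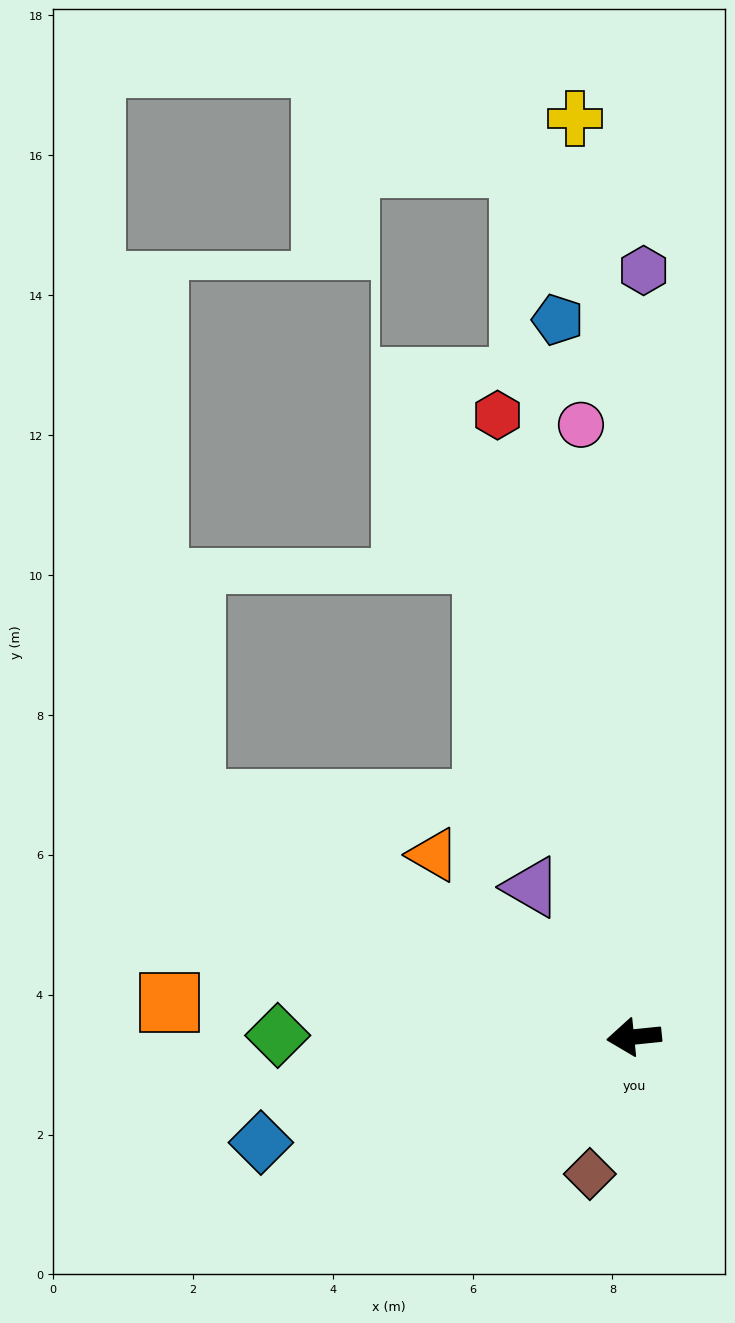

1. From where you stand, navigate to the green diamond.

turn right 6°, forward 5.1 m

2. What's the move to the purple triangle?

turn right 61°, forward 2.6 m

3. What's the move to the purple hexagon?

turn right 97°, forward 11.0 m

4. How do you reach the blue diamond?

turn left 10°, forward 5.5 m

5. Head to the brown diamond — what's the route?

turn left 66°, forward 2.1 m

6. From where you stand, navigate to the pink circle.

turn right 91°, forward 8.8 m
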